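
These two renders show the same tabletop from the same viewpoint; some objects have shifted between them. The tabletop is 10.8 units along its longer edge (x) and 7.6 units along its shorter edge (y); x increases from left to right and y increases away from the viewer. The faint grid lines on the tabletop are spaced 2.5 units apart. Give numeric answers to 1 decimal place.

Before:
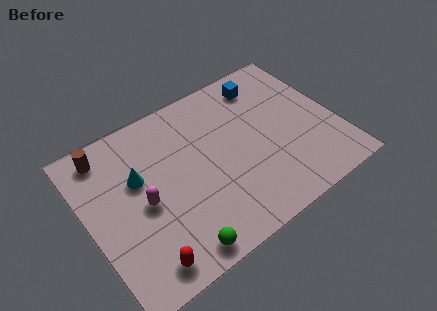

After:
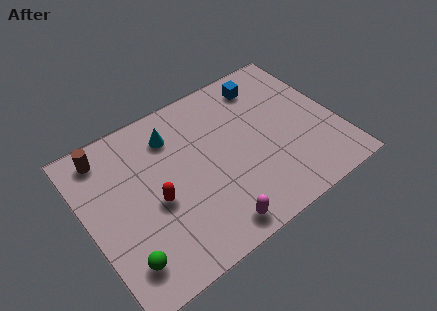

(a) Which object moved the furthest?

the magenta capsule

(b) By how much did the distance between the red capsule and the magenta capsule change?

+0.6

Before: roughly 2.5 units apart; after: 3.1. That's 0.6 units further apart.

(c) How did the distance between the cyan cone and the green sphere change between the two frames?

+1.3

Before: roughly 4.0 units apart; after: 5.3. That's 1.3 units further apart.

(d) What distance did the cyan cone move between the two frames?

2.1

From (2.3, 4.7) to (4.0, 5.9), the cyan cone covered √(1.7² + 1.2²) ≈ 2.1 units.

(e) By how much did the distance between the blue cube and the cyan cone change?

-1.9

They were about 6.1 units apart before and 4.2 after — 1.9 units closer together.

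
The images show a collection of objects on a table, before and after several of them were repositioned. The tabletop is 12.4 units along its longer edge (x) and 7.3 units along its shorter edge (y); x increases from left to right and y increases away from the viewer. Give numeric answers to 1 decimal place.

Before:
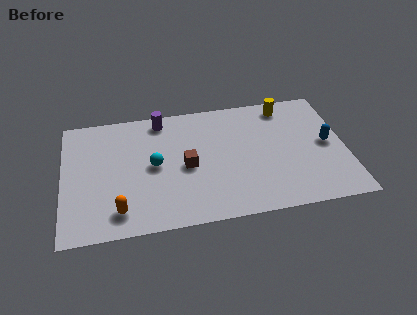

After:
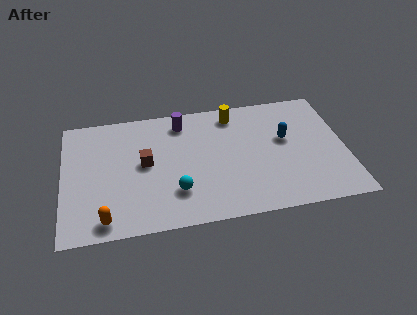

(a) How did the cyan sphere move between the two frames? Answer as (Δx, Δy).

(0.9, -1.7)

The cyan sphere was at about (4.0, 3.7) and moved to about (4.9, 2.0).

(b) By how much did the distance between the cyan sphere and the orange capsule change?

+0.4

Before: roughly 2.9 units apart; after: 3.3. That's 0.4 units further apart.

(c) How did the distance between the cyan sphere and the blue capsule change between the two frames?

-2.2

The distance was about 7.6 in the first image and 5.4 in the second, so they moved 2.2 units closer together.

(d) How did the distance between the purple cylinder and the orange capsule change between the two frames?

+0.8

The distance was about 5.5 in the first image and 6.3 in the second, so they moved 0.8 units further apart.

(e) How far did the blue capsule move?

1.9

The blue capsule was near (11.6, 3.7) before and (9.8, 4.3) after, so it travelled √(1.8² + 0.6²) ≈ 1.9 units.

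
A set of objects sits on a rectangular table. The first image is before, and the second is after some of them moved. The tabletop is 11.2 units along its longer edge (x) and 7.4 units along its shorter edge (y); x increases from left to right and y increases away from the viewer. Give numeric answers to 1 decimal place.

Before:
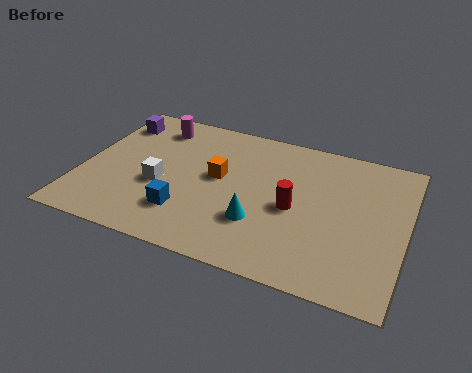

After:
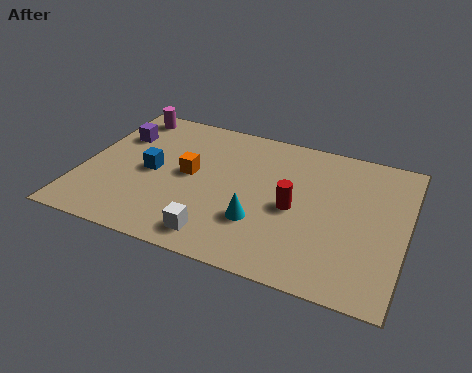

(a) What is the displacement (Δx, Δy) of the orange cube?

(-1.0, -0.2)

The orange cube started near (4.7, 4.1) and ended near (3.7, 3.9).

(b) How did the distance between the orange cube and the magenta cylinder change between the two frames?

+0.5

They were about 3.2 units apart before and 3.7 after — 0.5 units further apart.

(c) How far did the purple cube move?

0.7

The purple cube moved from about (0.8, 5.9) to (1.0, 5.2), a distance of √(0.2² + 0.7²) ≈ 0.7.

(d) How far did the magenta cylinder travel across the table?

1.2

The magenta cylinder moved from about (2.2, 6.1) to (1.1, 6.5), a distance of √(1.1² + 0.4²) ≈ 1.2.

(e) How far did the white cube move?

2.9

The white cube was near (2.8, 3.0) before and (5.0, 1.1) after, so it travelled √(2.2² + 1.9²) ≈ 2.9 units.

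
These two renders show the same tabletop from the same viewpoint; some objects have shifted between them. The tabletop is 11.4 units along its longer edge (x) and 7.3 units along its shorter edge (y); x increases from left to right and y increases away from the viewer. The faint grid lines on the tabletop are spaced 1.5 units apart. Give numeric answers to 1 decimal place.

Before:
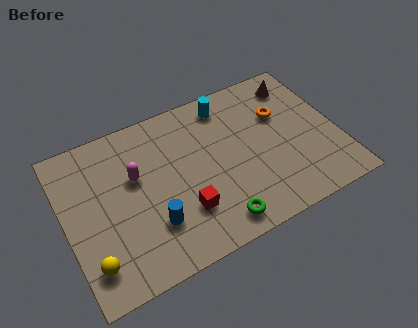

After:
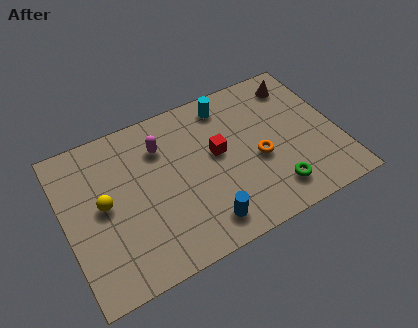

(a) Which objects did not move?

the cyan cylinder and the brown cone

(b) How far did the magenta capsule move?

1.5

The magenta capsule moved from about (3.0, 4.5) to (4.2, 5.4), a distance of √(1.2² + 0.9²) ≈ 1.5.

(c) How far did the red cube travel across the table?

2.6

The red cube moved from about (4.7, 2.1) to (6.4, 4.1), a distance of √(1.7² + 2.0²) ≈ 2.6.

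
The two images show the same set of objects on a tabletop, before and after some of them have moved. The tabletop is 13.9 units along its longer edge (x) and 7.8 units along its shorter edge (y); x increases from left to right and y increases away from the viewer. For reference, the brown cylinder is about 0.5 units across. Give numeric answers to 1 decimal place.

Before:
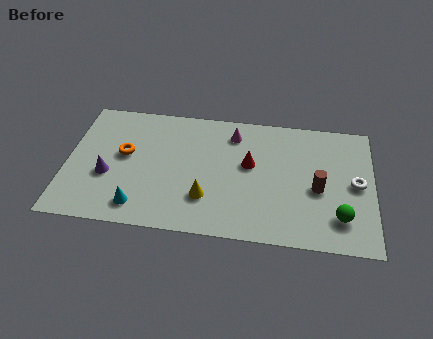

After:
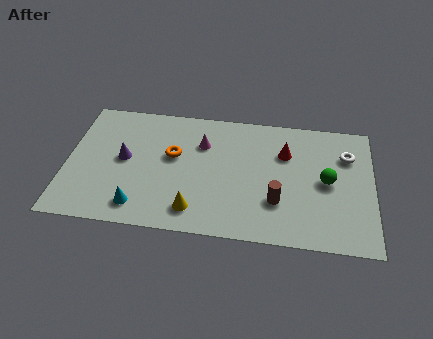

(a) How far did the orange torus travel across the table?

2.2

The orange torus moved from about (2.6, 4.4) to (4.8, 4.6), a distance of √(2.2² + 0.2²) ≈ 2.2.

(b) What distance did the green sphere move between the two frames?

2.2

The green sphere moved from about (12.4, 1.8) to (11.8, 3.9), a distance of √(0.6² + 2.1²) ≈ 2.2.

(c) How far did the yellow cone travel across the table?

0.9

From (6.4, 2.2) to (5.9, 1.4), the yellow cone covered √(0.5² + 0.8²) ≈ 0.9 units.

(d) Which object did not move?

the cyan cone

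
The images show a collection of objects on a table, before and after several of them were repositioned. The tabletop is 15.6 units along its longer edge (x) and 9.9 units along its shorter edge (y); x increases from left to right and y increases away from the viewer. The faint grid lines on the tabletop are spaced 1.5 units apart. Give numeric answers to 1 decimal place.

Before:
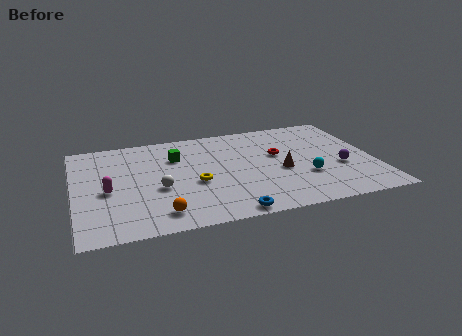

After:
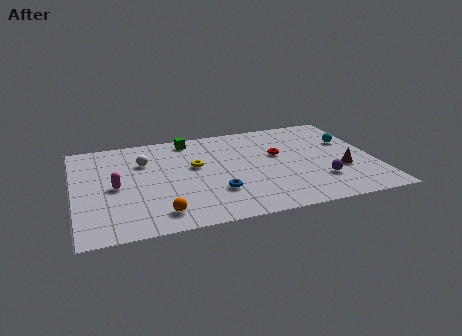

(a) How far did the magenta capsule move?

0.5

The magenta capsule moved from about (1.7, 4.4) to (2.1, 4.7), a distance of √(0.4² + 0.3²) ≈ 0.5.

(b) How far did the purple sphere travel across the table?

1.6

The purple sphere moved from about (13.8, 3.8) to (12.6, 2.7), a distance of √(1.2² + 1.1²) ≈ 1.6.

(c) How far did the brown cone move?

3.2

The brown cone moved from about (10.7, 4.2) to (13.8, 3.5), a distance of √(3.1² + 0.7²) ≈ 3.2.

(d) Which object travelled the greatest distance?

the cyan sphere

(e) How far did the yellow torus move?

1.7

The yellow torus moved from about (6.2, 4.1) to (6.3, 5.8), a distance of √(0.1² + 1.7²) ≈ 1.7.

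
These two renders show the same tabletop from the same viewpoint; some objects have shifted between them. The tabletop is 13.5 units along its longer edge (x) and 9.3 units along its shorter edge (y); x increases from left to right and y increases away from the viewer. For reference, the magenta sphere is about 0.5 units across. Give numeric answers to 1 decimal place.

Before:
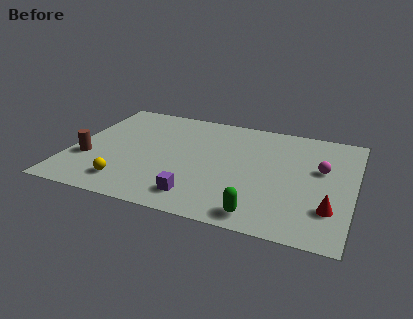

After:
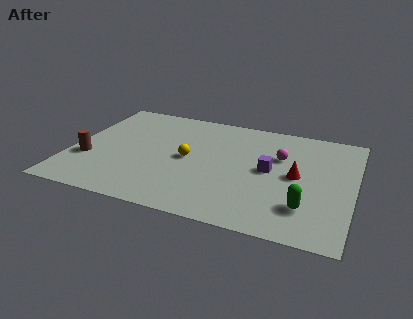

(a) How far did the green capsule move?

2.3

The green capsule moved from about (9.4, 1.1) to (11.4, 2.3), a distance of √(2.0² + 1.2²) ≈ 2.3.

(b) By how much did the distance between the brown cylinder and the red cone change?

-1.6

They were about 11.6 units apart before and 10.0 after — 1.6 units closer together.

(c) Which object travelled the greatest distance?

the purple cube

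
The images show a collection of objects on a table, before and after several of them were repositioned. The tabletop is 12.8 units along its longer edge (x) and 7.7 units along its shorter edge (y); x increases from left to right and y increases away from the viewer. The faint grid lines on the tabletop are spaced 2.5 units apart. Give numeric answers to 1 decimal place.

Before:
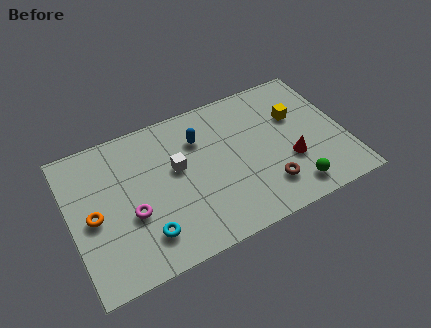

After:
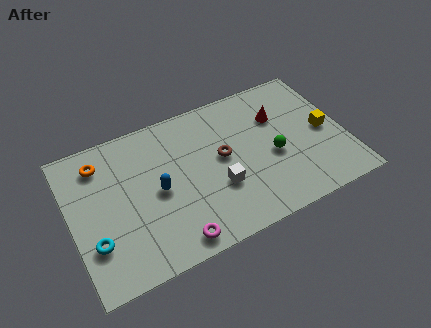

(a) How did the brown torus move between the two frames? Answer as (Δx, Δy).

(-1.8, 2.4)

From the two frames, the brown torus sits at roughly (8.9, 1.8) before and (7.1, 4.2) after.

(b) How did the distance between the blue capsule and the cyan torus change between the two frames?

-1.5

They were about 4.9 units apart before and 3.4 after — 1.5 units closer together.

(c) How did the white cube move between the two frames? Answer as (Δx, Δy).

(1.7, -1.8)

The white cube started near (5.0, 4.5) and ended near (6.7, 2.7).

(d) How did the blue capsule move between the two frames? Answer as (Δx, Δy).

(-2.2, -1.9)

From the two frames, the blue capsule sits at roughly (6.2, 5.6) before and (4.0, 3.7) after.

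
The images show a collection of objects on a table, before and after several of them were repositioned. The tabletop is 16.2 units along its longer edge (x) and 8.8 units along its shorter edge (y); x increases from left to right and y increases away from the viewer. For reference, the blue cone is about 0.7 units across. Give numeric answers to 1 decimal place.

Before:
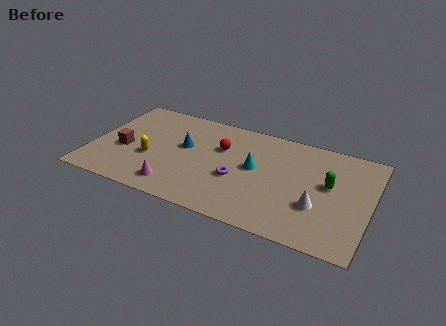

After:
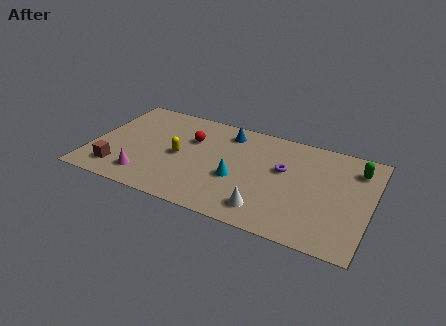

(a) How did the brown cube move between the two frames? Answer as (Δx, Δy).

(-0.1, -1.9)

The brown cube started near (1.9, 3.6) and ended near (1.8, 1.7).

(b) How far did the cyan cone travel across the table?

1.6

From (9.5, 4.8) to (8.6, 3.5), the cyan cone covered √(0.9² + 1.3²) ≈ 1.6 units.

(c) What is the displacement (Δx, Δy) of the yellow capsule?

(1.6, 0.8)

The yellow capsule was at about (3.5, 3.4) and moved to about (5.1, 4.2).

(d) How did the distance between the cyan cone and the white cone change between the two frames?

-1.5

They were about 4.2 units apart before and 2.7 after — 1.5 units closer together.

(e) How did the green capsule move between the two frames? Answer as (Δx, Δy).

(1.4, 1.9)

From the two frames, the green capsule sits at roughly (13.8, 5.0) before and (15.2, 6.9) after.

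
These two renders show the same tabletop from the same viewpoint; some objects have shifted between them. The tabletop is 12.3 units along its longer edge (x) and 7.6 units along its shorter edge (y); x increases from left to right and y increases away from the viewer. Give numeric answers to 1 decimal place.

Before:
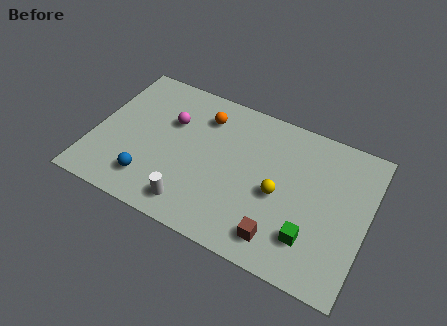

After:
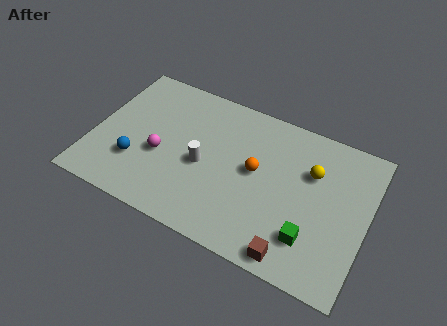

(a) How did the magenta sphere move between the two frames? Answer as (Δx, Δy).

(-0.2, -1.9)

The magenta sphere started near (3.3, 5.0) and ended near (3.1, 3.1).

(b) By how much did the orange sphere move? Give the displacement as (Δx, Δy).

(2.6, -1.8)

From the two frames, the orange sphere sits at roughly (4.7, 5.9) before and (7.3, 4.1) after.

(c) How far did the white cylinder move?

2.2

From (4.8, 1.2) to (5.0, 3.4), the white cylinder covered √(0.2² + 2.2²) ≈ 2.2 units.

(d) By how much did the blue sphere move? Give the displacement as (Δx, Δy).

(-0.7, 0.7)

The blue sphere was at about (2.8, 1.6) and moved to about (2.1, 2.3).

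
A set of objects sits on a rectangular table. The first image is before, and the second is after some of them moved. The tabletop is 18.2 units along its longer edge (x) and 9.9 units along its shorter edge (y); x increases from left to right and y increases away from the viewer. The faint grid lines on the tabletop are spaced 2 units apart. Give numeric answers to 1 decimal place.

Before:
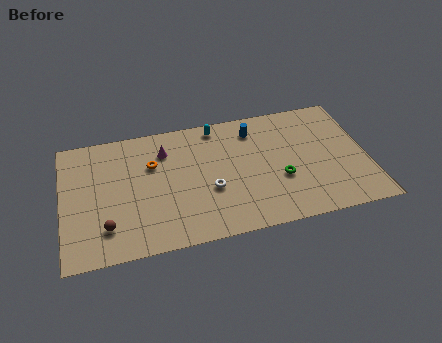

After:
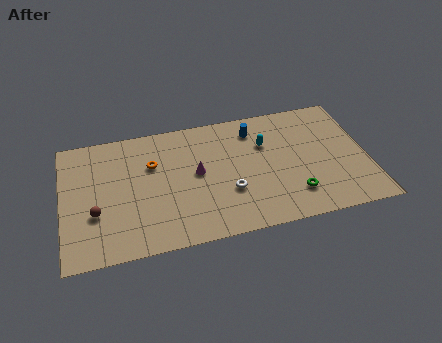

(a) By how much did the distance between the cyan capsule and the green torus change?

-1.6

Before: roughly 6.2 units apart; after: 4.6. That's 1.6 units closer together.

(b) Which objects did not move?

the blue cylinder and the orange torus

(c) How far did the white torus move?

1.2

The white torus moved from about (8.7, 3.8) to (9.8, 3.4), a distance of √(1.1² + 0.4²) ≈ 1.2.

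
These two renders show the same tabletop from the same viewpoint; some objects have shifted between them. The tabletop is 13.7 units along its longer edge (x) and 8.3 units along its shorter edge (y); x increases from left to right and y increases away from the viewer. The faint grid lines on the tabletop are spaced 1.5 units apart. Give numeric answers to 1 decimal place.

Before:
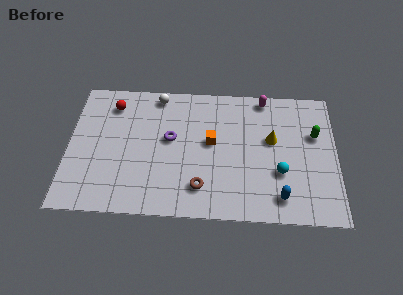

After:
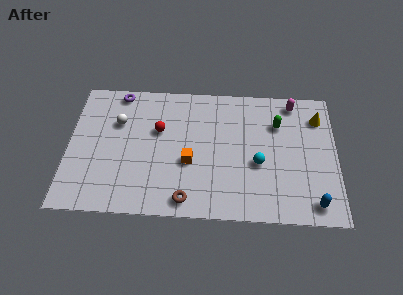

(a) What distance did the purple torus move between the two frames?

3.9

The purple torus was near (5.2, 4.7) before and (2.5, 7.5) after, so it travelled √(2.7² + 2.8²) ≈ 3.9 units.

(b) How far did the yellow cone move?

2.8

The yellow cone moved from about (10.4, 4.9) to (12.8, 6.4), a distance of √(2.4² + 1.5²) ≈ 2.8.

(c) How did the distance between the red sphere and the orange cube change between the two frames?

-3.0

The distance was about 5.5 in the first image and 2.5 in the second, so they moved 3.0 units closer together.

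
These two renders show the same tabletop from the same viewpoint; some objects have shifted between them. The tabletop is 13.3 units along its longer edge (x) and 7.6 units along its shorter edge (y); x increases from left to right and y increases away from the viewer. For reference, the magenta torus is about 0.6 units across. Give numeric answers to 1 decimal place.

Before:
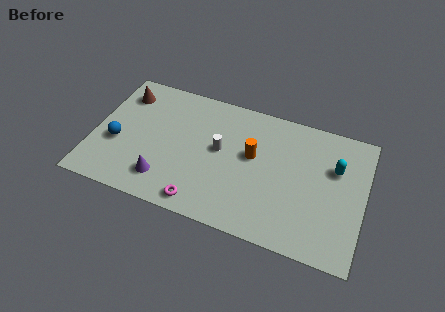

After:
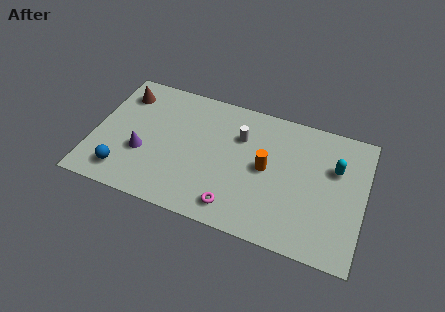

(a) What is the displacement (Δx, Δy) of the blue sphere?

(0.5, -1.6)

The blue sphere started near (1.2, 3.0) and ended near (1.7, 1.4).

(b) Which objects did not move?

the cyan capsule and the brown cone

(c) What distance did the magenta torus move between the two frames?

1.6

The magenta torus moved from about (5.6, 0.9) to (7.2, 1.2), a distance of √(1.6² + 0.3²) ≈ 1.6.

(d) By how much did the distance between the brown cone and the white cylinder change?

+0.6

The distance was about 5.3 in the first image and 5.9 in the second, so they moved 0.6 units further apart.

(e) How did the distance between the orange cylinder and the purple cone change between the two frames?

+1.1

The distance was about 5.0 in the first image and 6.1 in the second, so they moved 1.1 units further apart.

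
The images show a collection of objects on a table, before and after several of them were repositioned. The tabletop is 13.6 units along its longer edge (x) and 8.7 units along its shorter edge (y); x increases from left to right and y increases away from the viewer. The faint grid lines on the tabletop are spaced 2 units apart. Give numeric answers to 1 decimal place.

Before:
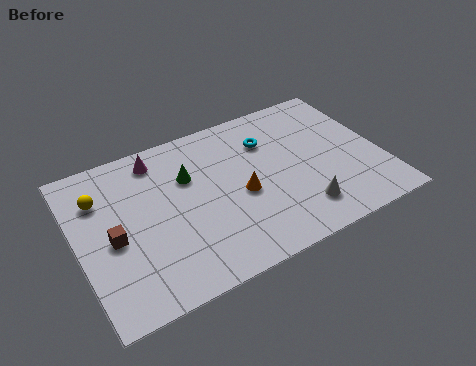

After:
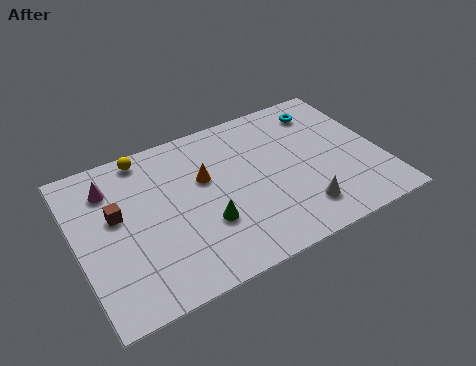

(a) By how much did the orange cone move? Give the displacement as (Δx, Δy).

(-1.4, 1.6)

The orange cone was at about (7.2, 3.8) and moved to about (5.8, 5.4).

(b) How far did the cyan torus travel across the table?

2.8

The cyan torus moved from about (8.8, 6.3) to (11.5, 7.1), a distance of √(2.7² + 0.8²) ≈ 2.8.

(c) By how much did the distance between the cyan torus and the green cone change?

+3.6

Before: roughly 3.7 units apart; after: 7.3. That's 3.6 units further apart.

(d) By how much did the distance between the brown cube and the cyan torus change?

+2.2

The distance was about 7.7 in the first image and 9.9 in the second, so they moved 2.2 units further apart.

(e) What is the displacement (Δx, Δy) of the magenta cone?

(-2.2, -0.7)

From the two frames, the magenta cone sits at roughly (3.9, 7.4) before and (1.7, 6.7) after.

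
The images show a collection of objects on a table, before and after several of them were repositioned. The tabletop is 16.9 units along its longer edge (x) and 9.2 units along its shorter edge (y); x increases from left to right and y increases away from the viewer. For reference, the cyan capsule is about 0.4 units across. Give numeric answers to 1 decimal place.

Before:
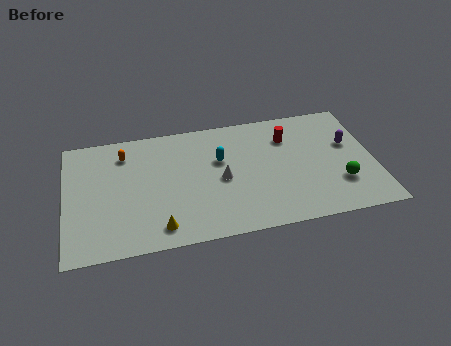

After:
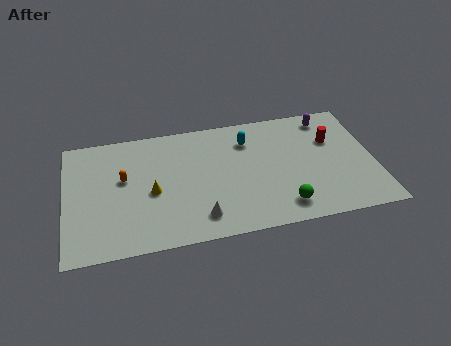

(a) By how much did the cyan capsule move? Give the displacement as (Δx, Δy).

(1.6, 1.2)

The cyan capsule started near (8.5, 5.8) and ended near (10.1, 7.0).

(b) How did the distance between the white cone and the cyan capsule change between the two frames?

+4.5

The distance was about 1.5 in the first image and 6.0 in the second, so they moved 4.5 units further apart.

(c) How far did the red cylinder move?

2.5

The red cylinder was near (12.3, 6.8) before and (14.7, 6.1) after, so it travelled √(2.4² + 0.7²) ≈ 2.5 units.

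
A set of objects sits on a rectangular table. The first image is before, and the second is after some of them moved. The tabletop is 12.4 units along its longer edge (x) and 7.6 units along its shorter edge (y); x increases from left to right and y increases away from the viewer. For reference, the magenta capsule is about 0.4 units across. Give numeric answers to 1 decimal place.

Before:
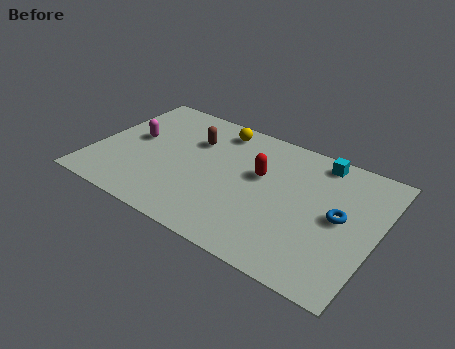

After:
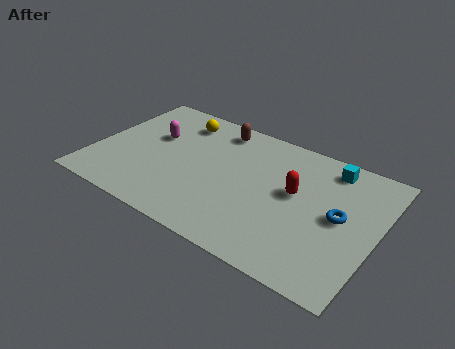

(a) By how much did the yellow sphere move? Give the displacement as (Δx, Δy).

(-1.7, -0.3)

The yellow sphere was at about (5.0, 6.5) and moved to about (3.3, 6.2).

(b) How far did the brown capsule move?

1.5

From (4.1, 5.3) to (5.0, 6.5), the brown capsule covered √(0.9² + 1.2²) ≈ 1.5 units.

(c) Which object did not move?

the blue torus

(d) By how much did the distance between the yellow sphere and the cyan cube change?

+2.2

The distance was about 4.5 in the first image and 6.7 in the second, so they moved 2.2 units further apart.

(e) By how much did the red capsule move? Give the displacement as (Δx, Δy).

(1.6, -0.3)

The red capsule was at about (7.2, 4.6) and moved to about (8.8, 4.3).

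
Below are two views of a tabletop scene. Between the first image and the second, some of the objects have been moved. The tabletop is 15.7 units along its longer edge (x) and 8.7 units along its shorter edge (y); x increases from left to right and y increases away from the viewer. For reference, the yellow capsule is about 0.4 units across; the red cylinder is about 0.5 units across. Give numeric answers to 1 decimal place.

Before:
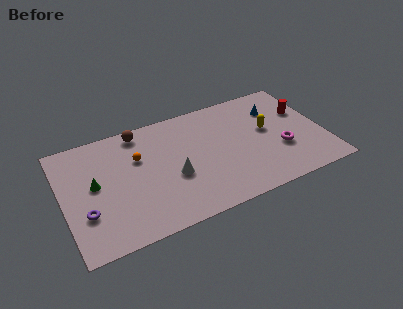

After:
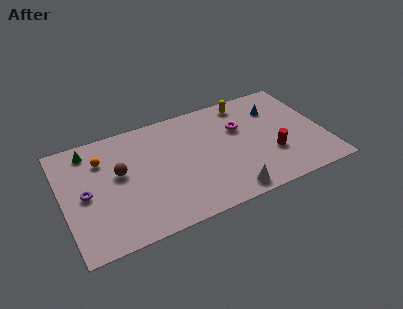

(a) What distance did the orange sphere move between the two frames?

2.2

From (4.6, 5.7) to (2.5, 6.4), the orange sphere covered √(2.1² + 0.7²) ≈ 2.2 units.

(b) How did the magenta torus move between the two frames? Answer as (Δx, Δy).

(-2.2, 2.6)

From the two frames, the magenta torus sits at roughly (13.0, 3.1) before and (10.8, 5.7) after.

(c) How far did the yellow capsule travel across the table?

2.9

From (12.4, 4.9) to (11.4, 7.6), the yellow capsule covered √(1.0² + 2.7²) ≈ 2.9 units.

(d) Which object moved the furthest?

the white cone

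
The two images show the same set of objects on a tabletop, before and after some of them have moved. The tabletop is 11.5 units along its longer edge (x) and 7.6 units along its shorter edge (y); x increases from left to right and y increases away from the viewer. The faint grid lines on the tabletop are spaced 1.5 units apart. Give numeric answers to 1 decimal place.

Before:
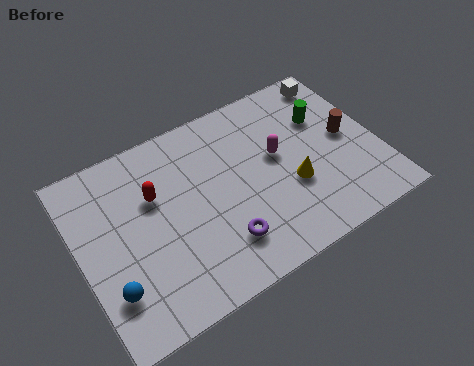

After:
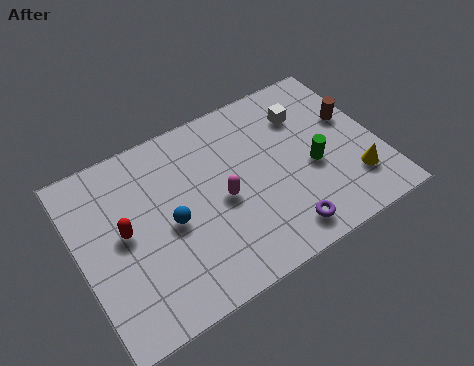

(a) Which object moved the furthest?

the blue sphere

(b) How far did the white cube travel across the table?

1.8

From (10.5, 6.6) to (9.0, 5.6), the white cube covered √(1.5² + 1.0²) ≈ 1.8 units.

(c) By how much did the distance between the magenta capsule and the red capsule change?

-1.0

The distance was about 4.7 in the first image and 3.7 in the second, so they moved 1.0 units closer together.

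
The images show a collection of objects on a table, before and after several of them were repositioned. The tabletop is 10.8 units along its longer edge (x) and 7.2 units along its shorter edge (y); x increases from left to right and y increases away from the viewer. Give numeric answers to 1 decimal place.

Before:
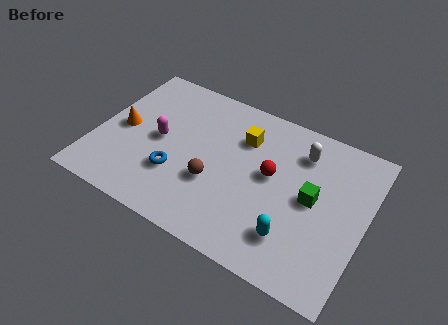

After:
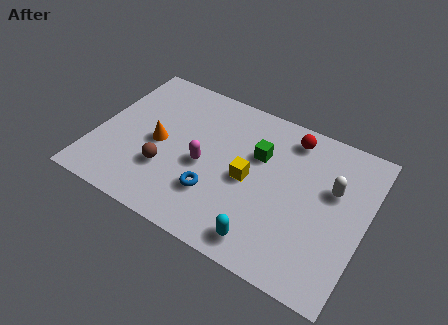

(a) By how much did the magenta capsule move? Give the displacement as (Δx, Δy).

(1.9, -0.4)

The magenta capsule was at about (2.5, 3.6) and moved to about (4.4, 3.2).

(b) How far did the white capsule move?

1.8

From (8.0, 5.6) to (9.4, 4.5), the white capsule covered √(1.4² + 1.1²) ≈ 1.8 units.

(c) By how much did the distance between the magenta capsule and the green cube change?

-3.7

The distance was about 6.2 in the first image and 2.5 in the second, so they moved 3.7 units closer together.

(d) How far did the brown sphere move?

1.9

The brown sphere was near (4.9, 2.6) before and (3.0, 2.3) after, so it travelled √(1.9² + 0.3²) ≈ 1.9 units.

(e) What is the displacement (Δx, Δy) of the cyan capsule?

(-1.0, -0.7)

The cyan capsule was at about (8.2, 1.7) and moved to about (7.2, 1.0).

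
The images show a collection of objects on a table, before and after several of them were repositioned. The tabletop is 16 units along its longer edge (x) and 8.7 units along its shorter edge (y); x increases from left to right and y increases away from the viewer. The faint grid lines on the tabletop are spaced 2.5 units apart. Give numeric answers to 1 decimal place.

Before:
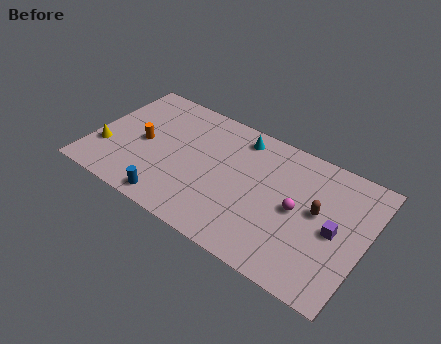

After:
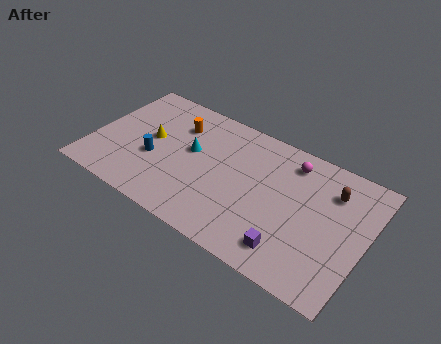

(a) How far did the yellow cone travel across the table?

3.1

The yellow cone moved from about (0.9, 2.7) to (3.3, 4.7), a distance of √(2.4² + 2.0²) ≈ 3.1.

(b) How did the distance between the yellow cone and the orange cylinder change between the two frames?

-0.4

The distance was about 2.5 in the first image and 2.1 in the second, so they moved 0.4 units closer together.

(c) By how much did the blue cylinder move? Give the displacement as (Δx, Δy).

(-1.5, 2.4)

The blue cylinder was at about (5.2, 1.0) and moved to about (3.7, 3.4).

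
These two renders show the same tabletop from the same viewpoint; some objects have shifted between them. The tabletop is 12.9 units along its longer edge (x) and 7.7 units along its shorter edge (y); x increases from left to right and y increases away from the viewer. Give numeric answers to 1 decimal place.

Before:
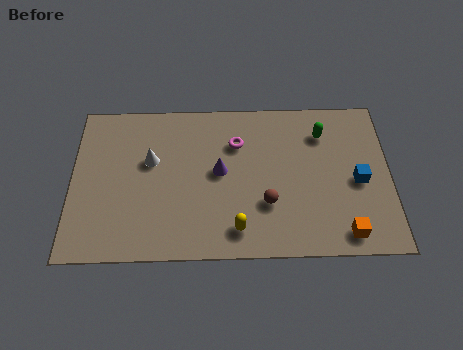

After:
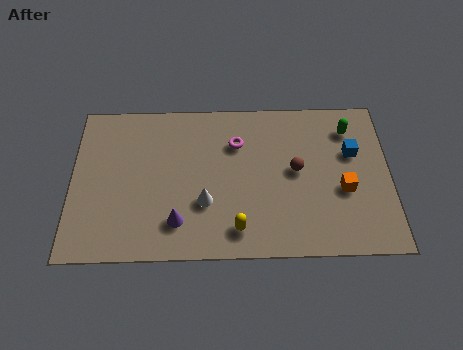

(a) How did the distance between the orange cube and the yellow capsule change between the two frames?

+0.4

The distance was about 4.3 in the first image and 4.7 in the second, so they moved 0.4 units further apart.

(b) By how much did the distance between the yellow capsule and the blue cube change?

+0.5

Before: roughly 5.4 units apart; after: 5.9. That's 0.5 units further apart.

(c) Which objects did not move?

the yellow capsule and the magenta torus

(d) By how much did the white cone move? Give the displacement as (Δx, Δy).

(2.2, -2.1)

The white cone was at about (3.2, 4.7) and moved to about (5.4, 2.6).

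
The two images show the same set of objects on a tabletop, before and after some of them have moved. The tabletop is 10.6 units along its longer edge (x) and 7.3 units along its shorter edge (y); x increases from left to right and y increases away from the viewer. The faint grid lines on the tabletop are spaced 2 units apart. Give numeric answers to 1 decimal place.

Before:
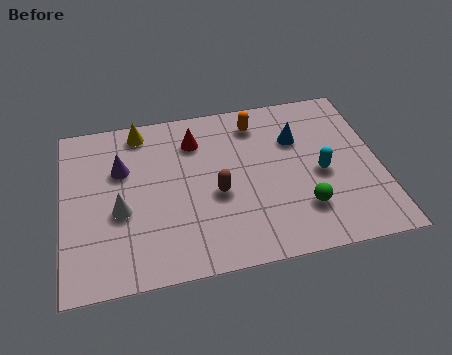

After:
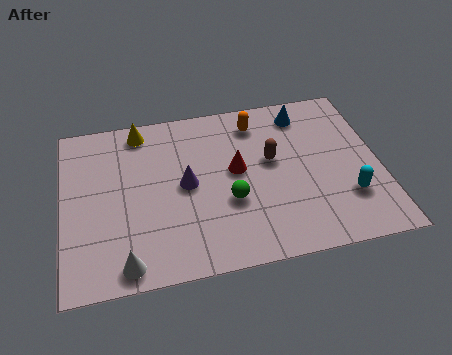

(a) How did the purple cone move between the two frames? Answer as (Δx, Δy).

(2.1, -1.1)

From the two frames, the purple cone sits at roughly (2.0, 4.8) before and (4.1, 3.7) after.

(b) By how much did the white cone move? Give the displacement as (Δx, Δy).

(0.1, -2.2)

From the two frames, the white cone sits at roughly (1.9, 3.0) before and (2.0, 0.8) after.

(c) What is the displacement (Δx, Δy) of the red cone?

(1.3, -1.6)

The red cone started near (4.5, 5.6) and ended near (5.8, 4.0).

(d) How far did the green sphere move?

2.5

The green sphere moved from about (7.9, 1.9) to (5.5, 2.7), a distance of √(2.4² + 0.8²) ≈ 2.5.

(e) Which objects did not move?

the orange capsule and the yellow cone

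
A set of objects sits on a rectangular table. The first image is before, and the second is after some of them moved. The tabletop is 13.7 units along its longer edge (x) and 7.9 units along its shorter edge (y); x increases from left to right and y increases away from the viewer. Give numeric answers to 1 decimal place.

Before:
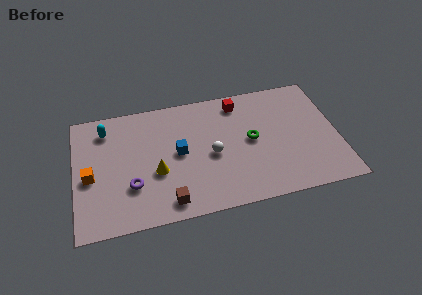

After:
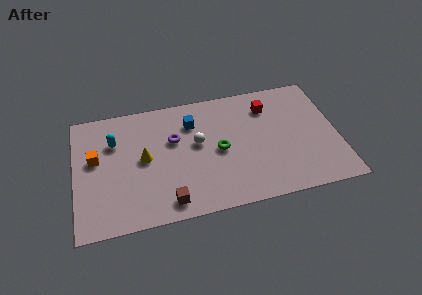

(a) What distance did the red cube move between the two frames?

1.6

The red cube moved from about (8.7, 6.7) to (10.2, 6.1), a distance of √(1.5² + 0.6²) ≈ 1.6.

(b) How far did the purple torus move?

3.4

From (2.9, 2.5) to (5.2, 5.0), the purple torus covered √(2.3² + 2.5²) ≈ 3.4 units.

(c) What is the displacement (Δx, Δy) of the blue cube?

(0.8, 1.8)

The blue cube started near (5.4, 4.1) and ended near (6.2, 5.9).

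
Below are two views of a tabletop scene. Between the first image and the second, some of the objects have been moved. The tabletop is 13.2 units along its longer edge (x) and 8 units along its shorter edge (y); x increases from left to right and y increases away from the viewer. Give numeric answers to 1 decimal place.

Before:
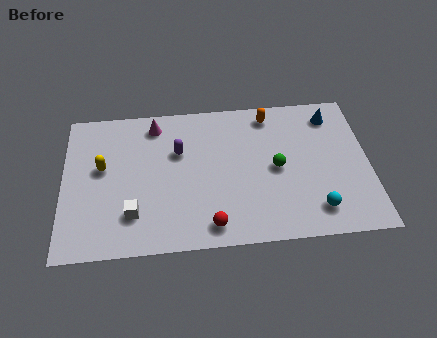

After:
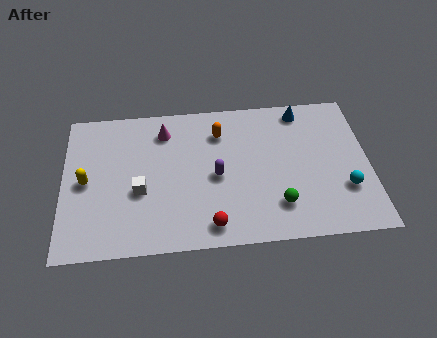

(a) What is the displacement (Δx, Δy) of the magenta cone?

(0.4, -0.4)

From the two frames, the magenta cone sits at roughly (4.0, 6.8) before and (4.4, 6.4) after.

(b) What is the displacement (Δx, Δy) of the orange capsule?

(-2.2, -0.8)

From the two frames, the orange capsule sits at roughly (9.0, 6.9) before and (6.8, 6.1) after.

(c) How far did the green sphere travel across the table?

2.0

The green sphere moved from about (9.2, 3.9) to (9.2, 1.9), a distance of √(0.0² + 2.0²) ≈ 2.0.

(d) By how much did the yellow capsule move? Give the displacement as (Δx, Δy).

(-0.7, -0.7)

From the two frames, the yellow capsule sits at roughly (1.7, 4.6) before and (1.0, 3.9) after.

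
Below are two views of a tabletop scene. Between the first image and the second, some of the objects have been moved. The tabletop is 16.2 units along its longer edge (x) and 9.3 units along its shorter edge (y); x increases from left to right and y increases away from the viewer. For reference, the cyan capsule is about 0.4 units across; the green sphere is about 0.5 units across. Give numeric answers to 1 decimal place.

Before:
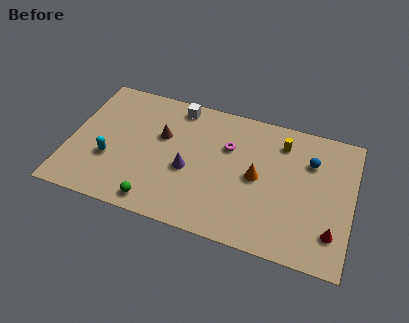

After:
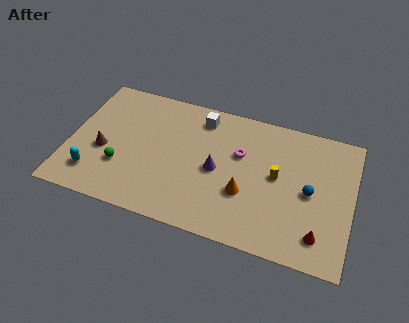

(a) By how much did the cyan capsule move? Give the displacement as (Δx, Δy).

(-0.8, -1.3)

From the two frames, the cyan capsule sits at roughly (2.4, 3.3) before and (1.6, 2.0) after.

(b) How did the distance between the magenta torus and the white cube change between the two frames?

-0.6

The distance was about 3.7 in the first image and 3.1 in the second, so they moved 0.6 units closer together.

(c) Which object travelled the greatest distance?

the brown cone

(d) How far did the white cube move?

1.5

The white cube was near (5.9, 8.2) before and (7.3, 7.8) after, so it travelled √(1.4² + 0.4²) ≈ 1.5 units.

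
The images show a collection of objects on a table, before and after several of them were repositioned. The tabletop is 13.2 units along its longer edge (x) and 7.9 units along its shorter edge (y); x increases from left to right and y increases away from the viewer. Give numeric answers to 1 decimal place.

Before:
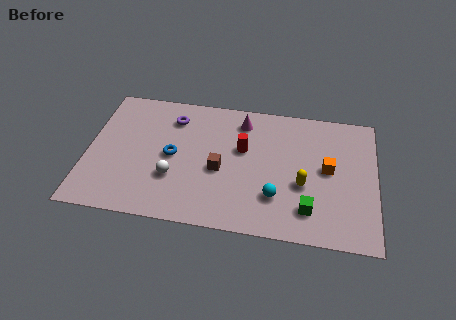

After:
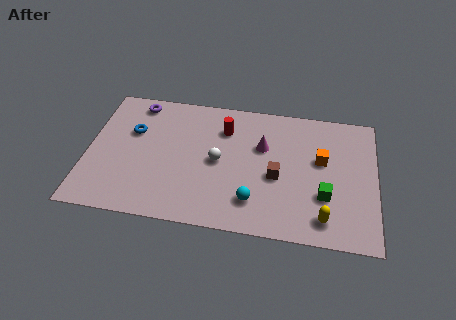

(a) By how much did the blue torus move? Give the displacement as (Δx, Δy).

(-1.9, 1.2)

From the two frames, the blue torus sits at roughly (3.9, 3.9) before and (2.0, 5.1) after.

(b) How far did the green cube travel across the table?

1.1

The green cube moved from about (10.2, 1.7) to (10.9, 2.6), a distance of √(0.7² + 0.9²) ≈ 1.1.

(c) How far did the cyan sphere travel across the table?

1.1

The cyan sphere was near (8.7, 2.2) before and (7.7, 1.8) after, so it travelled √(1.0² + 0.4²) ≈ 1.1 units.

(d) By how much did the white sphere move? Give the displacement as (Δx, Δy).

(2.0, 1.3)

The white sphere was at about (4.0, 2.6) and moved to about (6.0, 3.9).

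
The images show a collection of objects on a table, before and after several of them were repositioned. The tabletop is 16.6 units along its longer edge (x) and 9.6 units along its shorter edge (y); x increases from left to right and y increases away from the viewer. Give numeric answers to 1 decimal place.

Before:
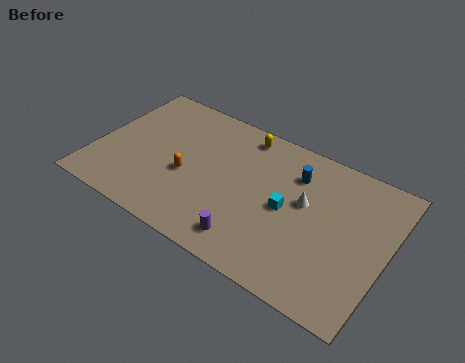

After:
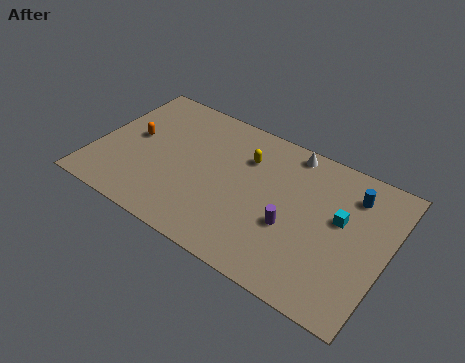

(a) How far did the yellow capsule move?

1.6

The yellow capsule was near (7.9, 8.4) before and (8.3, 6.9) after, so it travelled √(0.4² + 1.5²) ≈ 1.6 units.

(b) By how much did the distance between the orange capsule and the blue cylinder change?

+5.9

The distance was about 6.6 in the first image and 12.5 in the second, so they moved 5.9 units further apart.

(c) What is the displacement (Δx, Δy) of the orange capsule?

(-3.3, 1.2)

The orange capsule started near (5.3, 4.0) and ended near (2.0, 5.2).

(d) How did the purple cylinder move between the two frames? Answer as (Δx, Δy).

(2.0, 2.1)

The purple cylinder was at about (9.4, 1.6) and moved to about (11.4, 3.7).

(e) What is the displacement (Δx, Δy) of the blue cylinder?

(3.2, 0.3)

The blue cylinder started near (11.1, 7.2) and ended near (14.3, 7.5).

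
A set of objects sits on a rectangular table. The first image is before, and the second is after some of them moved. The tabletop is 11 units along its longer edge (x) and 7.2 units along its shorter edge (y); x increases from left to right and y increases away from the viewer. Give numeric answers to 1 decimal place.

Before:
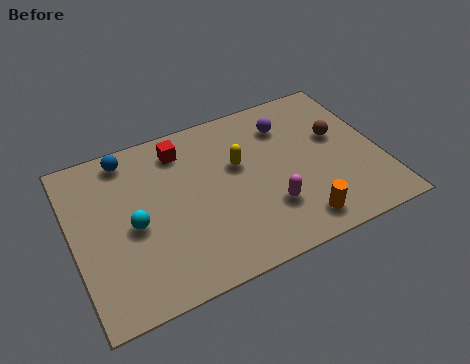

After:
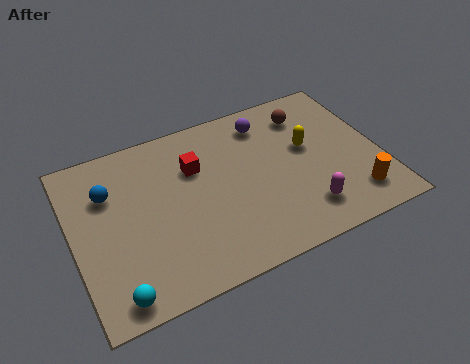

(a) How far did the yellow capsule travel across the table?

2.5

The yellow capsule moved from about (6.0, 4.4) to (8.5, 4.2), a distance of √(2.5² + 0.2²) ≈ 2.5.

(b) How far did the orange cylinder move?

2.1

From (7.7, 1.1) to (9.8, 1.4), the orange cylinder covered √(2.1² + 0.3²) ≈ 2.1 units.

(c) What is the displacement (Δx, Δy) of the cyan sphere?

(-0.9, -2.5)

The cyan sphere was at about (2.1, 3.3) and moved to about (1.2, 0.8).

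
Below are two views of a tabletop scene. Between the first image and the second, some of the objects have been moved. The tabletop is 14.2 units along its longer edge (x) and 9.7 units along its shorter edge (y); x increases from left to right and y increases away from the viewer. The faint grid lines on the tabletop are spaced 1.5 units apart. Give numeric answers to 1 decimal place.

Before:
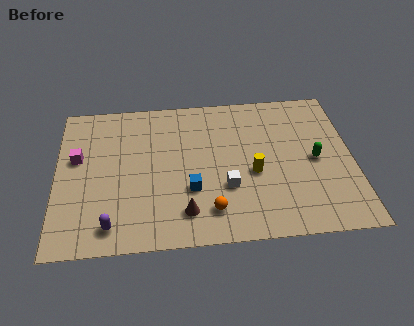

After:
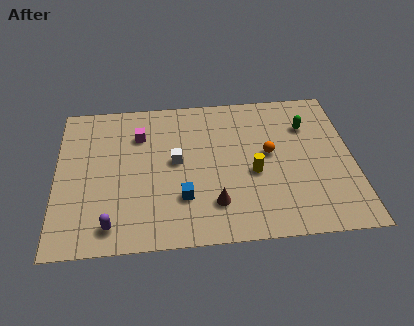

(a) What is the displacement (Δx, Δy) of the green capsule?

(-0.3, 2.3)

The green capsule started near (12.4, 4.7) and ended near (12.1, 7.0).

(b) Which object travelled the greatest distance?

the orange sphere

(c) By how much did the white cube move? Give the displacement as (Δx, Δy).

(-2.4, 1.9)

The white cube started near (8.1, 3.3) and ended near (5.7, 5.2).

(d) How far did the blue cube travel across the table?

0.6

The blue cube moved from about (6.4, 3.3) to (6.0, 2.8), a distance of √(0.4² + 0.5²) ≈ 0.6.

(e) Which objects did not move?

the yellow cylinder and the purple capsule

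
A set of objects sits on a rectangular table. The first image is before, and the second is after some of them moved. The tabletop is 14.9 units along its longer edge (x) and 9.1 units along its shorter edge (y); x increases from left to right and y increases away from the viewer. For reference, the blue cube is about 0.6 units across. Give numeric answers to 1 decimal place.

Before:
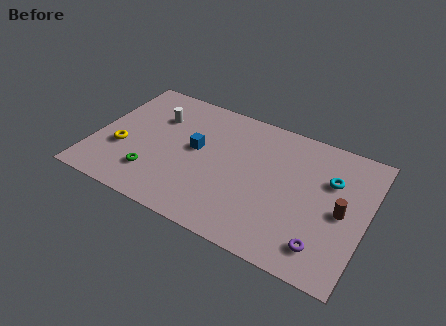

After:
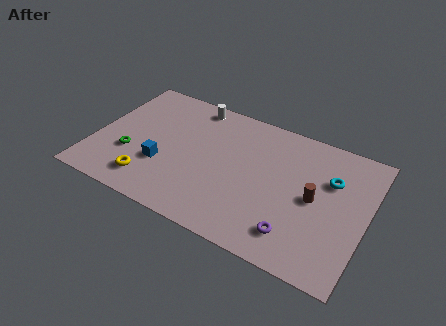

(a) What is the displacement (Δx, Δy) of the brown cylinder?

(-1.5, 0.2)

The brown cylinder was at about (13.6, 4.3) and moved to about (12.1, 4.5).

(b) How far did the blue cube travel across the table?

2.5

The blue cube was near (5.5, 5.0) before and (3.9, 3.1) after, so it travelled √(1.6² + 1.9²) ≈ 2.5 units.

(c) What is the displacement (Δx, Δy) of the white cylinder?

(1.8, 1.7)

The white cylinder started near (3.1, 6.4) and ended near (4.9, 8.1).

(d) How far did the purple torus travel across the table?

1.5

The purple torus moved from about (12.9, 1.7) to (11.4, 1.8), a distance of √(1.5² + 0.1²) ≈ 1.5.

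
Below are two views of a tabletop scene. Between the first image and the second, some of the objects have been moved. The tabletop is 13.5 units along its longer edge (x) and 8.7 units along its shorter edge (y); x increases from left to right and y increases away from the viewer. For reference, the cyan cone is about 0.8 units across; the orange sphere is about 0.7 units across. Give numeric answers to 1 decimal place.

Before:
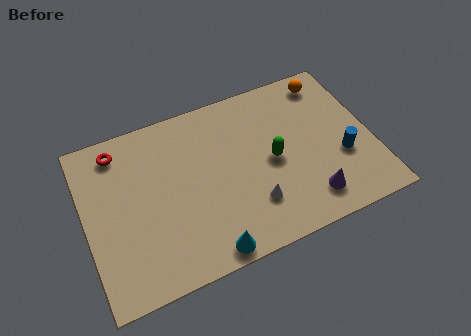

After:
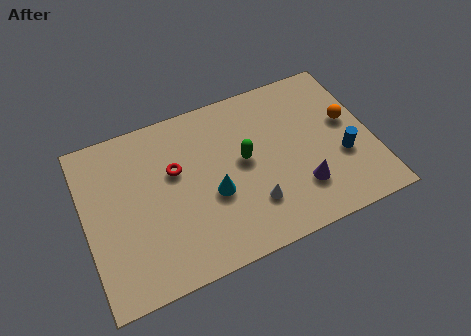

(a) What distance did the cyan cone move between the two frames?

2.8

The cyan cone moved from about (5.3, 0.8) to (5.9, 3.5), a distance of √(0.6² + 2.7²) ≈ 2.8.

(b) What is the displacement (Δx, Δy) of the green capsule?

(-1.3, 0.5)

The green capsule was at about (8.8, 4.2) and moved to about (7.5, 4.7).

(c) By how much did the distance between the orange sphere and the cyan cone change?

-2.6

The distance was about 9.4 in the first image and 6.8 in the second, so they moved 2.6 units closer together.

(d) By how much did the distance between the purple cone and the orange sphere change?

-2.4

They were about 6.1 units apart before and 3.7 after — 2.4 units closer together.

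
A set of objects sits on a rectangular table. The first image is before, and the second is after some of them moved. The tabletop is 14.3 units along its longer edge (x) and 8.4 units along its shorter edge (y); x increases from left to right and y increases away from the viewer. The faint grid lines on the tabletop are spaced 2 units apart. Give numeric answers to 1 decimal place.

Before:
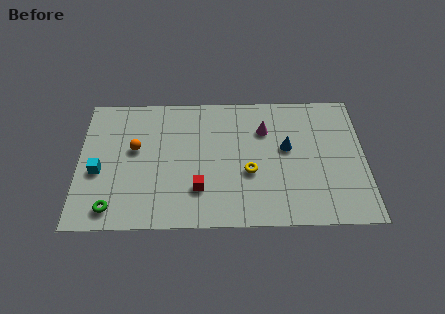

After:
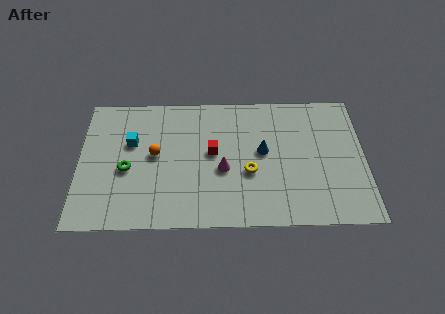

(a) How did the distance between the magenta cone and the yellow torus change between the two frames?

-1.5

The distance was about 2.8 in the first image and 1.3 in the second, so they moved 1.5 units closer together.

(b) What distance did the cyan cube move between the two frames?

2.4

From (1.0, 3.5) to (2.6, 5.3), the cyan cube covered √(1.6² + 1.8²) ≈ 2.4 units.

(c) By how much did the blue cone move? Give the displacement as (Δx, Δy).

(-1.2, -0.2)

From the two frames, the blue cone sits at roughly (10.4, 4.8) before and (9.2, 4.6) after.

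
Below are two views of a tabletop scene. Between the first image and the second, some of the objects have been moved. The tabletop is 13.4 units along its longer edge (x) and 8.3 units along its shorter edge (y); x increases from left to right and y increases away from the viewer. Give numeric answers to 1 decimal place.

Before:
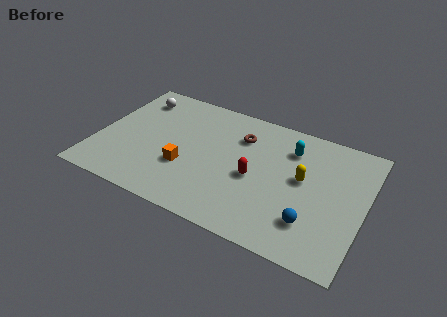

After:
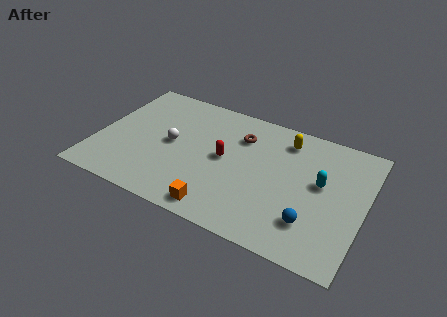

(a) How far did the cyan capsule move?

2.3

The cyan capsule moved from about (9.5, 6.3) to (11.2, 4.7), a distance of √(1.7² + 1.6²) ≈ 2.3.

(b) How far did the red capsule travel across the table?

1.7

The red capsule moved from about (8.0, 3.7) to (6.4, 4.3), a distance of √(1.6² + 0.6²) ≈ 1.7.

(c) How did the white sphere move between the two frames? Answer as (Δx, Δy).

(2.2, -2.5)

The white sphere was at about (1.5, 6.7) and moved to about (3.7, 4.2).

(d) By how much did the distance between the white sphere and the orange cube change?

-0.6

They were about 4.9 units apart before and 4.3 after — 0.6 units closer together.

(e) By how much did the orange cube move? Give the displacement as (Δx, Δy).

(2.0, -1.9)

The orange cube started near (4.6, 2.9) and ended near (6.6, 1.0).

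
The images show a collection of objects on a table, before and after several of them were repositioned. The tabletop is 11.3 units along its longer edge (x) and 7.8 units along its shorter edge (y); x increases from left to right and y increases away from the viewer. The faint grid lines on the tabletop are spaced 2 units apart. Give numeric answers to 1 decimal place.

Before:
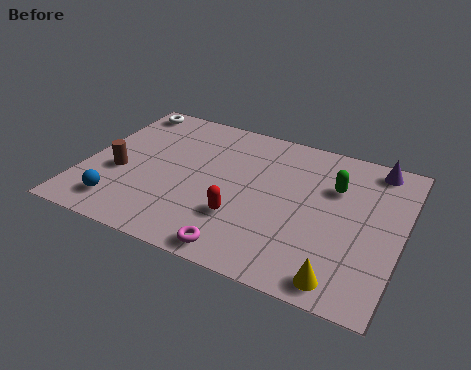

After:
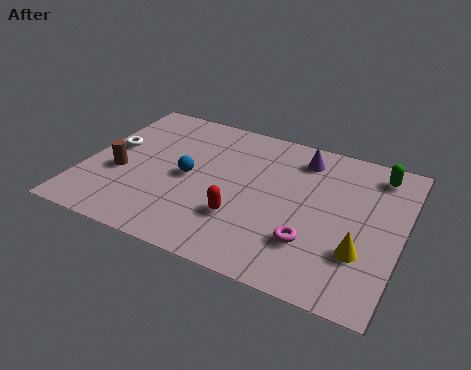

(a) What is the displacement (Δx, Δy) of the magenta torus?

(2.3, 1.4)

The magenta torus was at about (6.0, 0.8) and moved to about (8.3, 2.2).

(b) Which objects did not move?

the brown cylinder and the red capsule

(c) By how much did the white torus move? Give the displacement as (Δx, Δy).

(-0.1, -2.5)

From the two frames, the white torus sits at roughly (0.9, 6.9) before and (0.8, 4.4) after.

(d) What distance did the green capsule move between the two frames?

1.9

From (8.8, 5.3) to (10.2, 6.6), the green capsule covered √(1.4² + 1.3²) ≈ 1.9 units.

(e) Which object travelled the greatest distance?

the blue sphere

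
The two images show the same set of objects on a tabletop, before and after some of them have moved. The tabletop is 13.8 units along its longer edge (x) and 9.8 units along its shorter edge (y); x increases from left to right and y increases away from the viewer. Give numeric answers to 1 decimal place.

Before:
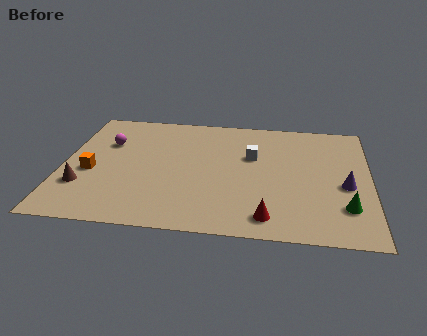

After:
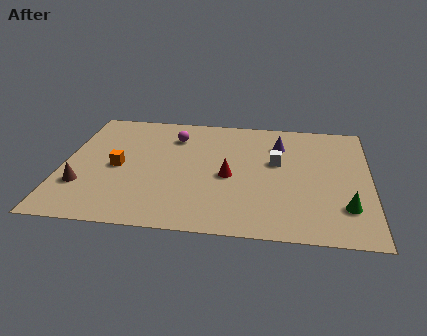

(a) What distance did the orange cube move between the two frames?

1.3

The orange cube moved from about (1.3, 4.1) to (2.5, 4.6), a distance of √(1.2² + 0.5²) ≈ 1.3.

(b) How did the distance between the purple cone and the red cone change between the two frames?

-0.8

Before: roughly 4.4 units apart; after: 3.6. That's 0.8 units closer together.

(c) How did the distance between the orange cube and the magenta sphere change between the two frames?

+1.2

Before: roughly 2.6 units apart; after: 3.8. That's 1.2 units further apart.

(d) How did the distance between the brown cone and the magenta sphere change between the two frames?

+2.2

Before: roughly 3.8 units apart; after: 6.0. That's 2.2 units further apart.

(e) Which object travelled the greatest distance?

the purple cone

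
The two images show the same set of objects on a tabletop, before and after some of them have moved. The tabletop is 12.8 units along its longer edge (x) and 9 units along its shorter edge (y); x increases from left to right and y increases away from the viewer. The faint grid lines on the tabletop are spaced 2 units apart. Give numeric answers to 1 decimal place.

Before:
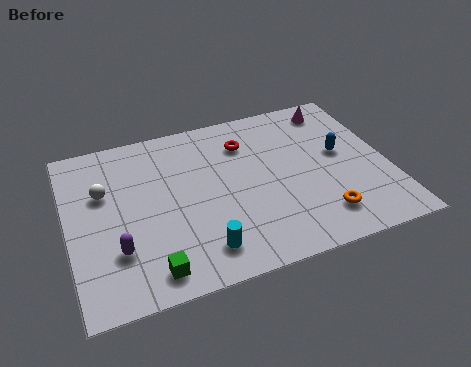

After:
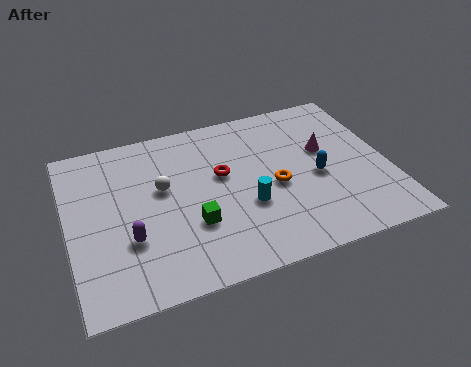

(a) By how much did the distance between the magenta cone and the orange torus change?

-3.4

The distance was about 6.0 in the first image and 2.6 in the second, so they moved 3.4 units closer together.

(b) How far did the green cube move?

2.5

The green cube moved from about (3.0, 1.2) to (4.8, 3.0), a distance of √(1.8² + 1.8²) ≈ 2.5.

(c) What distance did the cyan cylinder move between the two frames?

2.6

The cyan cylinder was near (5.0, 1.6) before and (7.0, 3.3) after, so it travelled √(2.0² + 1.7²) ≈ 2.6 units.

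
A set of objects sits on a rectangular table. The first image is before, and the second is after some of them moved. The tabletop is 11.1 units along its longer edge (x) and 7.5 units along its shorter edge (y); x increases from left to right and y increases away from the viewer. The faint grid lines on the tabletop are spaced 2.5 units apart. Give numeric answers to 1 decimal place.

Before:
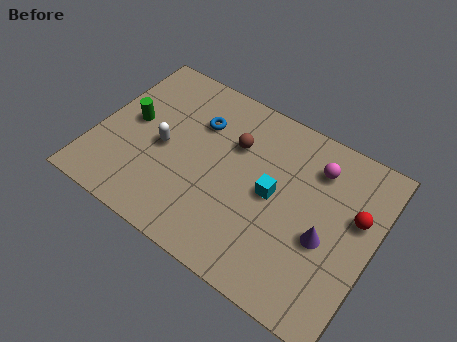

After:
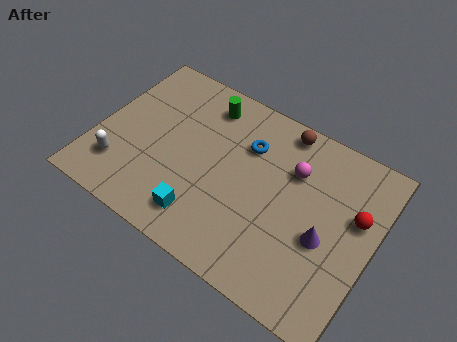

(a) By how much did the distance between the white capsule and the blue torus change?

+3.7

Before: roughly 2.1 units apart; after: 5.8. That's 3.7 units further apart.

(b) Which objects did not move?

the purple cone and the red sphere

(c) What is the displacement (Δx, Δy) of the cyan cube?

(-2.4, -2.4)

The cyan cube was at about (7.1, 3.8) and moved to about (4.7, 1.4).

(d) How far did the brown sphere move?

2.3

From (5.3, 5.1) to (7.0, 6.7), the brown sphere covered √(1.7² + 1.6²) ≈ 2.3 units.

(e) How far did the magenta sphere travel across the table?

1.0

The magenta sphere was near (8.5, 5.8) before and (7.7, 5.2) after, so it travelled √(0.8² + 0.6²) ≈ 1.0 units.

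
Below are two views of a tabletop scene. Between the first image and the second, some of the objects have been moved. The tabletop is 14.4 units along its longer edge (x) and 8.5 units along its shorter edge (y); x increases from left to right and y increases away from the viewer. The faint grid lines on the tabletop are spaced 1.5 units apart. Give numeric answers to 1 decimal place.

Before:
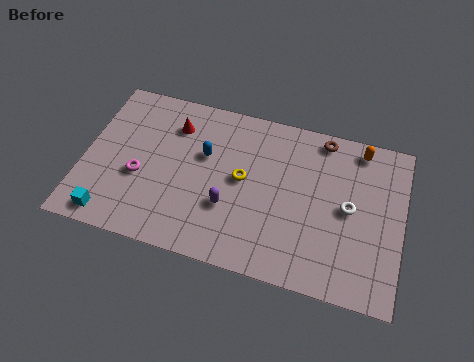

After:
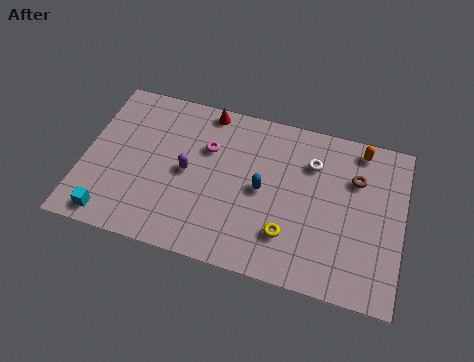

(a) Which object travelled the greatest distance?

the magenta torus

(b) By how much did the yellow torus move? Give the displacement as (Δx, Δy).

(2.2, -2.3)

The yellow torus was at about (7.2, 4.5) and moved to about (9.4, 2.2).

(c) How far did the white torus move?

2.6

From (12.0, 4.3) to (10.2, 6.2), the white torus covered √(1.8² + 1.9²) ≈ 2.6 units.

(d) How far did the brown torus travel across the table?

2.3

The brown torus moved from about (10.6, 7.6) to (12.2, 5.9), a distance of √(1.6² + 1.7²) ≈ 2.3.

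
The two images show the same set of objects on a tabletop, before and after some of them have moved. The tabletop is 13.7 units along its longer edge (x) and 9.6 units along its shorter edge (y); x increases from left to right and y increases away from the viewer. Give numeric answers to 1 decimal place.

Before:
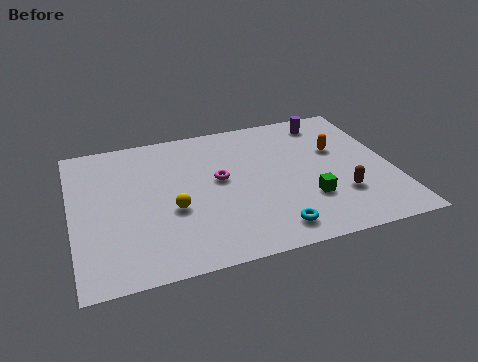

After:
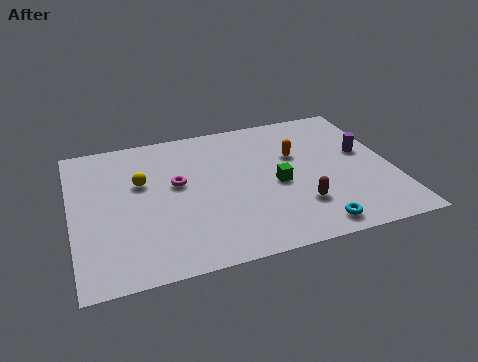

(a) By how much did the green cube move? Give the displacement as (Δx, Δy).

(-1.2, 1.4)

From the two frames, the green cube sits at roughly (9.9, 2.9) before and (8.7, 4.3) after.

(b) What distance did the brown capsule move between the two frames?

1.8

The brown capsule was near (11.3, 2.8) before and (9.5, 2.6) after, so it travelled √(1.8² + 0.2²) ≈ 1.8 units.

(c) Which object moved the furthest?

the purple cylinder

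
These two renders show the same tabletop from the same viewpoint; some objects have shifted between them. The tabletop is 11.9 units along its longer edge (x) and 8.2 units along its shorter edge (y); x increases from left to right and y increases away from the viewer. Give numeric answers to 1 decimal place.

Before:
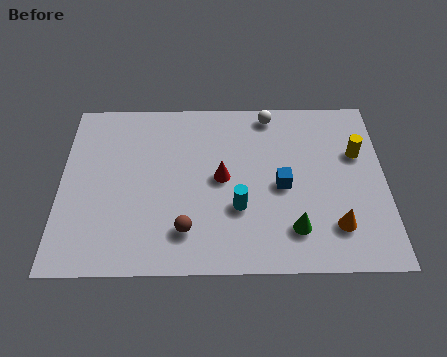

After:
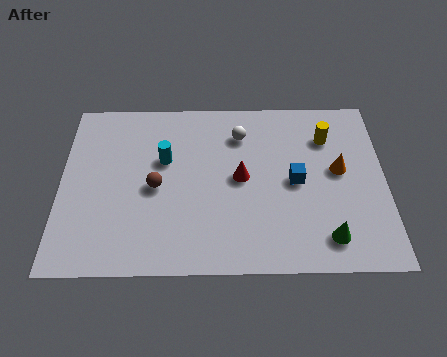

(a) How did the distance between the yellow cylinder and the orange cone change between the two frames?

-1.9

The distance was about 3.5 in the first image and 1.6 in the second, so they moved 1.9 units closer together.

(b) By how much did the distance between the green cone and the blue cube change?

+0.8

The distance was about 2.0 in the first image and 2.8 in the second, so they moved 0.8 units further apart.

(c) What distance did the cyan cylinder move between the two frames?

3.5

From (6.5, 2.8) to (3.8, 5.1), the cyan cylinder covered √(2.7² + 2.3²) ≈ 3.5 units.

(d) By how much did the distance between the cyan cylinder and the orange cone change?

+2.8

Before: roughly 3.6 units apart; after: 6.4. That's 2.8 units further apart.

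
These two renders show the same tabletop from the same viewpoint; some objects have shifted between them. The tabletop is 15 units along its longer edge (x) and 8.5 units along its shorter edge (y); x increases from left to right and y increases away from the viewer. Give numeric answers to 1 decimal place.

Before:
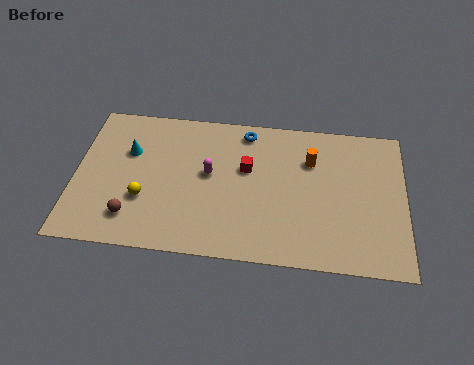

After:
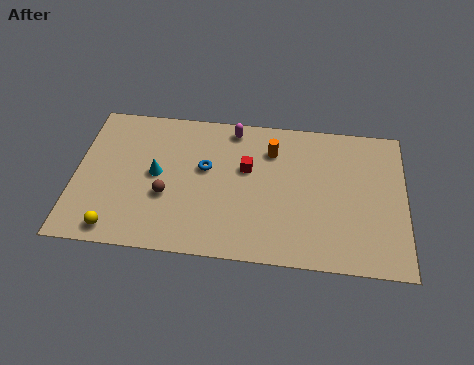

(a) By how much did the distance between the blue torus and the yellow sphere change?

-0.8

They were about 6.4 units apart before and 5.6 after — 0.8 units closer together.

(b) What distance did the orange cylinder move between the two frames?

1.8

From (10.7, 6.0) to (8.9, 6.4), the orange cylinder covered √(1.8² + 0.4²) ≈ 1.8 units.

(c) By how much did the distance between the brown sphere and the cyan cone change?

-2.5

Before: roughly 3.8 units apart; after: 1.3. That's 2.5 units closer together.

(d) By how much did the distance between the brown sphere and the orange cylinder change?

-3.3

Before: roughly 9.0 units apart; after: 5.7. That's 3.3 units closer together.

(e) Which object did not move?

the red cube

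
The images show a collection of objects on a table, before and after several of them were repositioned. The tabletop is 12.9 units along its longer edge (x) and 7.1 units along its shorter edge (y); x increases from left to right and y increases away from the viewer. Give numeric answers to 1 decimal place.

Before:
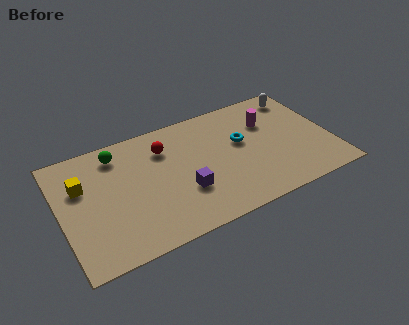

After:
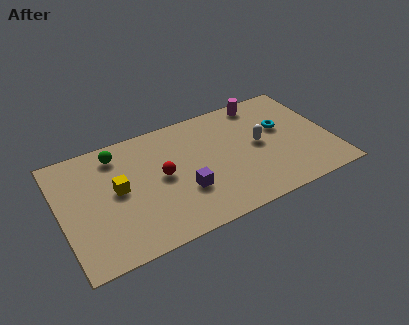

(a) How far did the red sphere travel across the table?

1.6

The red sphere was near (5.1, 5.3) before and (4.8, 3.7) after, so it travelled √(0.3² + 1.6²) ≈ 1.6 units.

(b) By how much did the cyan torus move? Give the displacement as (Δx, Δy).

(2.0, 0.1)

The cyan torus was at about (8.7, 4.2) and moved to about (10.7, 4.3).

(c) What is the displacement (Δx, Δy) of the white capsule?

(-2.3, -2.3)

The white capsule started near (11.8, 6.0) and ended near (9.5, 3.7).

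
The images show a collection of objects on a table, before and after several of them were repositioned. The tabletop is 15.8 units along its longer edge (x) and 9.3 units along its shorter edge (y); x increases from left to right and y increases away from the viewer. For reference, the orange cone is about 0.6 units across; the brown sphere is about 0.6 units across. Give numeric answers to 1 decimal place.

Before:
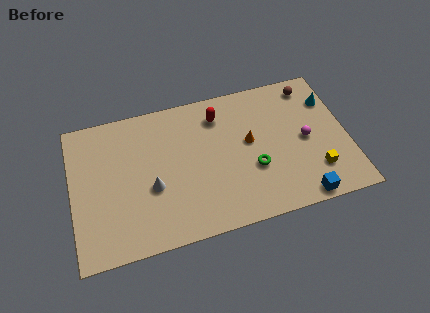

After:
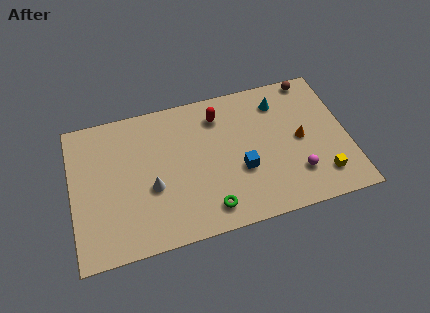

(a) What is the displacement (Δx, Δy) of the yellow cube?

(0.3, -0.4)

From the two frames, the yellow cube sits at roughly (13.8, 2.3) before and (14.1, 1.9) after.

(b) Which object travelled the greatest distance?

the blue cube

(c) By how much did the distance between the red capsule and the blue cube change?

-3.8

Before: roughly 7.8 units apart; after: 4.0. That's 3.8 units closer together.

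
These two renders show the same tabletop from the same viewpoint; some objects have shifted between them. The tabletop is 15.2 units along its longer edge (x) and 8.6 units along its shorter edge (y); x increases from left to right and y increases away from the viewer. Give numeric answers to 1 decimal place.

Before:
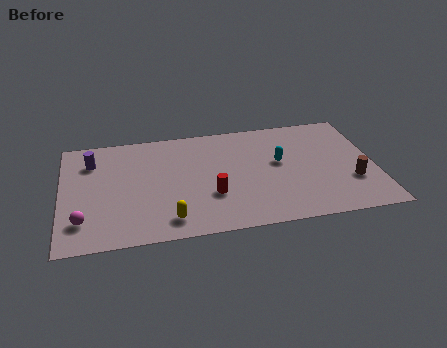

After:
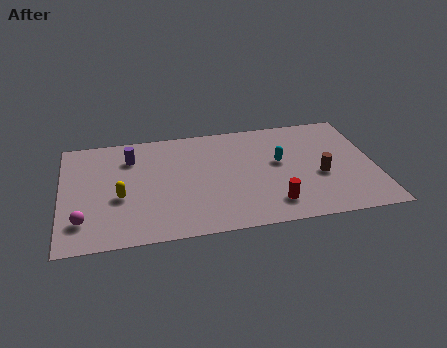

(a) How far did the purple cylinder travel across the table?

1.9

From (1.5, 6.5) to (3.4, 6.5), the purple cylinder covered √(1.9² + 0.0²) ≈ 1.9 units.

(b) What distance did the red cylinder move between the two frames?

3.1

The red cylinder was near (7.2, 2.9) before and (10.1, 1.7) after, so it travelled √(2.9² + 1.2²) ≈ 3.1 units.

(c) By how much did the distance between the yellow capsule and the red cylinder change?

+4.9

Before: roughly 2.6 units apart; after: 7.5. That's 4.9 units further apart.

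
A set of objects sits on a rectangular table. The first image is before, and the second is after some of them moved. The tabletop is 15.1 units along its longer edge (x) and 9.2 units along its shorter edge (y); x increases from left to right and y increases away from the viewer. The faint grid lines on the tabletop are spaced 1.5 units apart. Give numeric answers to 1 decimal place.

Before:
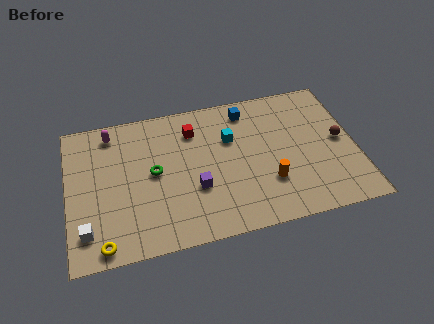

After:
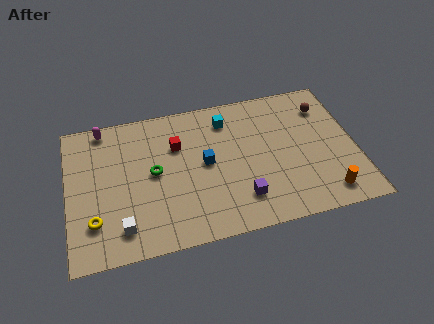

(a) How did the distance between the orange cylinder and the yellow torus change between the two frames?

+3.1

The distance was about 8.9 in the first image and 12.0 in the second, so they moved 3.1 units further apart.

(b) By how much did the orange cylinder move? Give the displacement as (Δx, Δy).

(2.9, -1.4)

From the two frames, the orange cylinder sits at roughly (10.4, 2.8) before and (13.3, 1.4) after.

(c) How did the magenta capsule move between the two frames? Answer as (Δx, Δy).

(-0.4, 0.4)

From the two frames, the magenta capsule sits at roughly (2.4, 7.9) before and (2.0, 8.3) after.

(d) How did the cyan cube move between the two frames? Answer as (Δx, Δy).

(-0.1, 1.3)

The cyan cube started near (8.6, 6.1) and ended near (8.5, 7.4).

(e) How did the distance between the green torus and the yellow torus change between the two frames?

-0.8

They were about 4.8 units apart before and 4.0 after — 0.8 units closer together.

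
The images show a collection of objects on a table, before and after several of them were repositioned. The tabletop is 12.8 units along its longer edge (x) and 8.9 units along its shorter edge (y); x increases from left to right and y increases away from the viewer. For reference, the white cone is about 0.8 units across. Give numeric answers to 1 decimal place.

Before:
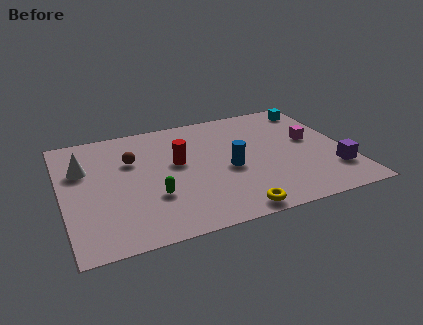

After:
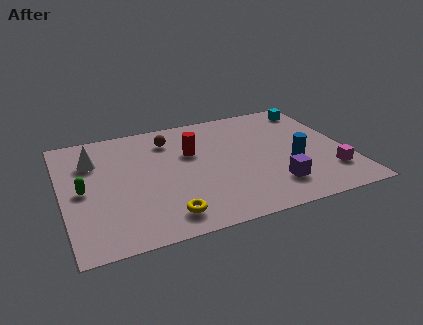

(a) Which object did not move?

the cyan cube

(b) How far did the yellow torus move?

3.0

From (7.2, 0.8) to (4.3, 1.4), the yellow torus covered √(2.9² + 0.6²) ≈ 3.0 units.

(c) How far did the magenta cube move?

2.8

From (11.3, 5.0) to (11.8, 2.2), the magenta cube covered √(0.5² + 2.8²) ≈ 2.8 units.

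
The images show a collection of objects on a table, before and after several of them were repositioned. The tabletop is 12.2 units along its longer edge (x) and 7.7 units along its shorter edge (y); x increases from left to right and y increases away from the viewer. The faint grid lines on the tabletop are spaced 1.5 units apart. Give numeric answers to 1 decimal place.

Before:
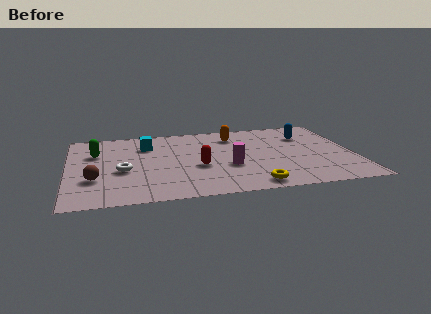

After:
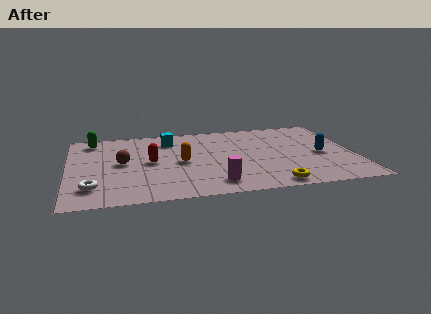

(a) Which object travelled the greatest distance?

the orange capsule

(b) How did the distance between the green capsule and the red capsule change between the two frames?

-1.2

They were about 4.8 units apart before and 3.6 after — 1.2 units closer together.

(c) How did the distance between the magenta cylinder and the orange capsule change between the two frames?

-0.5

Before: roughly 3.2 units apart; after: 2.7. That's 0.5 units closer together.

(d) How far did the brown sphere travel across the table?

1.9

The brown sphere was near (1.1, 2.5) before and (2.3, 4.0) after, so it travelled √(1.2² + 1.5²) ≈ 1.9 units.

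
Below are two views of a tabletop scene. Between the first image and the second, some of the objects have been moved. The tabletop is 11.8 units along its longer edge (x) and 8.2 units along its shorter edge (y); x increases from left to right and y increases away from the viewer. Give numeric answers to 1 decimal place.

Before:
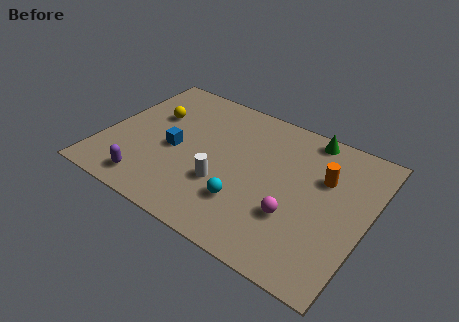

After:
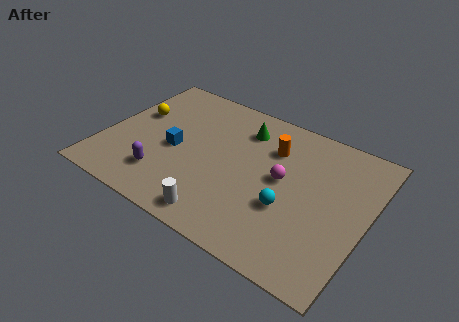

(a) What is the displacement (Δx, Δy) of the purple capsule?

(0.5, 0.7)

From the two frames, the purple capsule sits at roughly (2.5, 1.2) before and (3.0, 1.9) after.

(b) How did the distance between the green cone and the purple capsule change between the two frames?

-3.4

The distance was about 8.8 in the first image and 5.4 in the second, so they moved 3.4 units closer together.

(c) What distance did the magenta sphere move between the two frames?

1.9

The magenta sphere moved from about (8.8, 2.7) to (8.0, 4.4), a distance of √(0.8² + 1.7²) ≈ 1.9.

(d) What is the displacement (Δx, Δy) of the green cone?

(-2.8, -1.0)

The green cone was at about (8.7, 7.4) and moved to about (5.9, 6.4).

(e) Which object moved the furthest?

the green cone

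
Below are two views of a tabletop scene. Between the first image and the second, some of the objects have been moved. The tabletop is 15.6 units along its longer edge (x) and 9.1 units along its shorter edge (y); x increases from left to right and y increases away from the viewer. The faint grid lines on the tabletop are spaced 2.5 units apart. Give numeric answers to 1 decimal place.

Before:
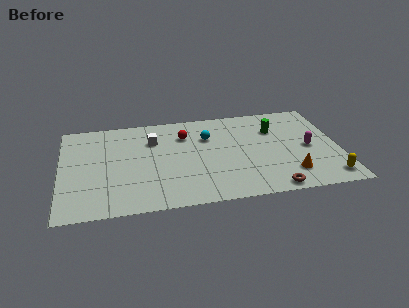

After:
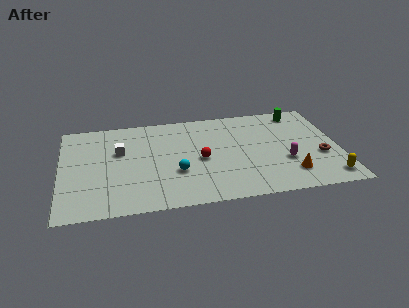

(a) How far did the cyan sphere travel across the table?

3.6

The cyan sphere moved from about (8.3, 6.3) to (6.4, 3.2), a distance of √(1.9² + 3.1²) ≈ 3.6.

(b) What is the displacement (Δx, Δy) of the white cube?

(-1.9, -0.8)

The white cube was at about (5.2, 6.5) and moved to about (3.3, 5.7).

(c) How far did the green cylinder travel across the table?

2.1

From (12.1, 6.4) to (13.6, 7.9), the green cylinder covered √(1.5² + 1.5²) ≈ 2.1 units.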